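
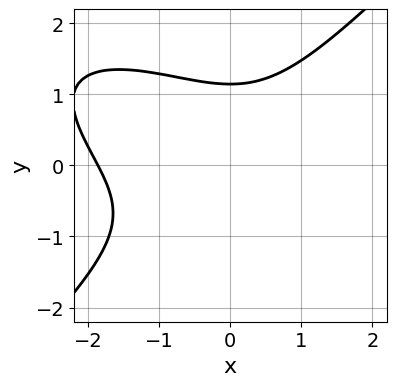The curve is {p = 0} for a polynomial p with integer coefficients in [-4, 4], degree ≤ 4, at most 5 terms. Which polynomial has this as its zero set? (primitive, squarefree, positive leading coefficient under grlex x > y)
1. deg p = 3.
2. The integer polynomial consistent with all of this is the stated p.

x^3 + x^2*y - 2*y^3 + x^2 + 3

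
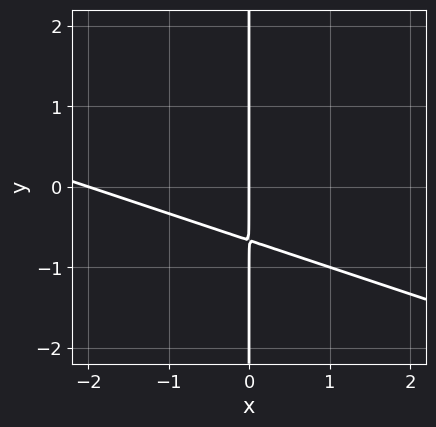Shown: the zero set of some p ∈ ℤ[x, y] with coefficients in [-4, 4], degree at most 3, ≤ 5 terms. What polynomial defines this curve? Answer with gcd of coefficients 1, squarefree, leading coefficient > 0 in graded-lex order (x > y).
The degree is 2 — a generic line meets the curve in up to 2 points.
From the visible intercepts: every point of the y-axis in the box is on the curve; the x-axis gridline crossings are at x ∈ {-2, 0}.
These observations pin down the coefficients.

x^2 + 3*x*y + 2*x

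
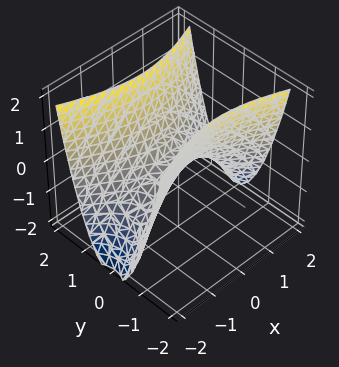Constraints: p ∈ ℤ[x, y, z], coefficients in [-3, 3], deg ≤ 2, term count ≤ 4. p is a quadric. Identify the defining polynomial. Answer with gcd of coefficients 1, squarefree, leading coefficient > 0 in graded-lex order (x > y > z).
x^2 - 3*y^2 + 2*z

First, deg p = 2.
Then, symmetries: mirror symmetry x ↦ −x ⇒ only even powers of x; it's symmetric under y → −y, forcing even powers of y.
Then, from the axis intercepts and sections: one x-axis crossing is at x = 0; it crosses the y-axis at the gridline y = 0; it crosses the z-axis at the gridline z = 0.
Finally, solving for integer coefficients yields p as stated.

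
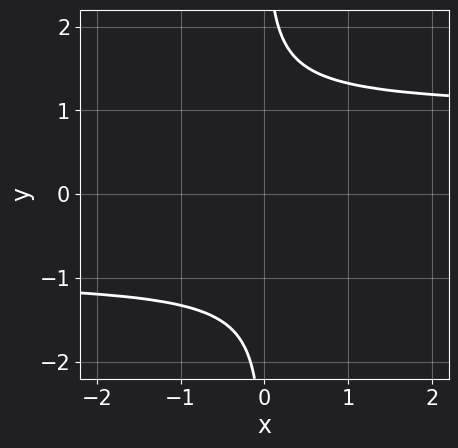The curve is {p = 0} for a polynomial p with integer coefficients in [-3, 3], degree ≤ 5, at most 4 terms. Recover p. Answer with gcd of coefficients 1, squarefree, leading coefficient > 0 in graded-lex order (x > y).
1. Degree: a generic line meets the curve in up to 4 points, so deg p = 4.
2. Reading off the gridlines: no y-intercept at any integer in the box; it misses every integer gridline on the x-axis.
3. Fitting integer coefficients to these (and the overall shape) gives p.

x*y^3 - x*y - 1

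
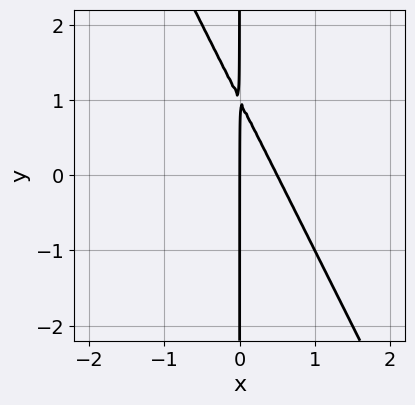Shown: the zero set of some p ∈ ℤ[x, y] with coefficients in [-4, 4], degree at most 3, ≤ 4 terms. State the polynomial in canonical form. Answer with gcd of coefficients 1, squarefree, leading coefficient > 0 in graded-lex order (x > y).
First, the degree is 2 — the shape is more complex than any degree-1 curve.
Then, against the integer gridlines: the visible y-axis segment lies entirely on the curve; it meets the x-axis at x = 0 (among the integer gridlines).
Finally, matching integer coefficients to the picture gives p.

2*x^2 + x*y - x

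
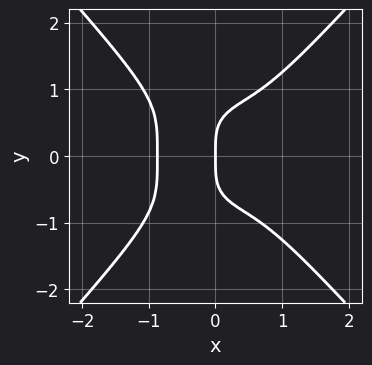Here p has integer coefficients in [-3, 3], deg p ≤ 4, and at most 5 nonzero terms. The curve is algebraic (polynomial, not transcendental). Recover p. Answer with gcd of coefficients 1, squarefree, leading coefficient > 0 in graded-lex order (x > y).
3*x^4 - 2*y^4 + 2*x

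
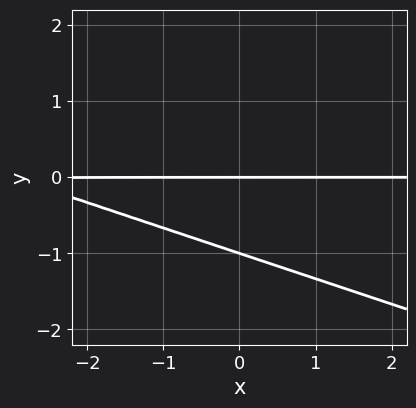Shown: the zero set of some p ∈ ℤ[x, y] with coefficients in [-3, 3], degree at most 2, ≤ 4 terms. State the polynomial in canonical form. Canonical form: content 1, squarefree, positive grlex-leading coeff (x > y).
x*y + 3*y^2 + 3*y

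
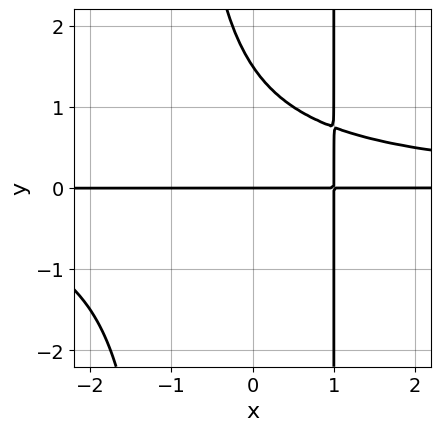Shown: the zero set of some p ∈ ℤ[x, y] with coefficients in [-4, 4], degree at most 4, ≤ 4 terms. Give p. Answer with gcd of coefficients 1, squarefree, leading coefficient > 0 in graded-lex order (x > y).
2*x^2*y^2 - 3*x*y - 2*y^2 + 3*y

Degree: no degree-3 curve has this shape, so deg p = 4.
From the axis intercepts and sections: it meets the y-axis at y = 0 (among the integer gridlines); every point of the x-axis in the box is on the curve.
Fitting integer coefficients to these (and the overall shape) gives p.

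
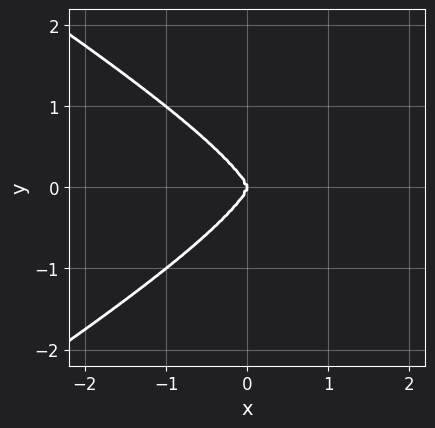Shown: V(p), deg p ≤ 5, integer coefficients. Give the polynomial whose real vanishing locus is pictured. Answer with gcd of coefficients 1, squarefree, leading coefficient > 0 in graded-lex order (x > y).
x^2*y^2 - 3*y^4 - 2*x^3

Degree: the shape is more complex than any degree-3 curve, so deg p = 4.
Symmetries: the y ↦ −y reflection is a symmetry, so y appears only in even powers.
Reading off the gridlines: one x-axis crossing is at x = 0; it meets the y-axis at y = 0 (among the integer gridlines).
These observations pin down the coefficients.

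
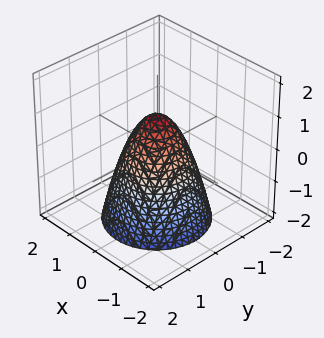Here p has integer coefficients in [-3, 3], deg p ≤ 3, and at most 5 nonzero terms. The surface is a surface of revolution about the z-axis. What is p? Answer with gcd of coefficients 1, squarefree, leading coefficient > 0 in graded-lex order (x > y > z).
3*x^2 + 3*y^2 + 2*z - 2

First, deg p = 2. No degree-1 surface has this shape.
Then, symmetry: every cross-section ⟂ z is a circle, so x, y appear only via x² + y².
Then, from the axis intercepts and sections: a circular section at z = -1 has radius between 1 and 2; one z-axis crossing is at z = 1.
Finally, together with the visible shape, these determine p as stated.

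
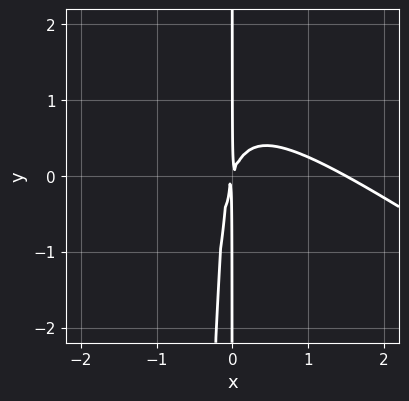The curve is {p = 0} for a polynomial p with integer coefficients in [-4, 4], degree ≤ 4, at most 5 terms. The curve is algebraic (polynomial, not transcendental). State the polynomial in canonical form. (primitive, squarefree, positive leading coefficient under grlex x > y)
2*x^3 + 3*x^2*y - 3*x^2 + x*y

(a) deg p = 3. The shape is more complex than any degree-2 curve.
(b) From the axis intercepts and sections: the visible y-axis segment lies entirely on the curve.
(c) Fitting integer coefficients to these (and the overall shape) gives p.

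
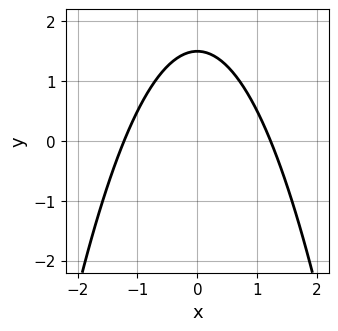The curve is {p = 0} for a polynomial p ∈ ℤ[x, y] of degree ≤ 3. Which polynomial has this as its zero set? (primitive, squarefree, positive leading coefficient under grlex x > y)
2*x^2 + 2*y - 3

1. deg p = 2.
2. Symmetries: the x ↦ −x reflection is a symmetry, so x appears only in even powers.
3. These observations pin down the coefficients.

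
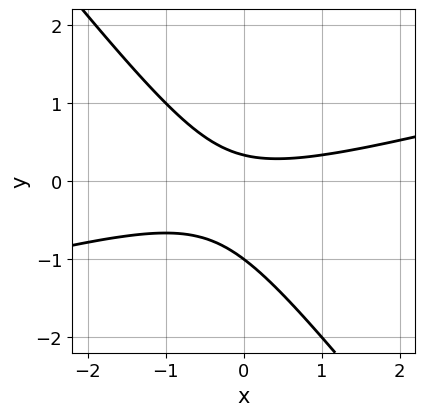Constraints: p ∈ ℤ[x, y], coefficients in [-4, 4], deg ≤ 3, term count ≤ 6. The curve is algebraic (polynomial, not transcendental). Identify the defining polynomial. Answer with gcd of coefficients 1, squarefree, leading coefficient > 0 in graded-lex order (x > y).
x^2 - 3*x*y - 3*y^2 - 2*y + 1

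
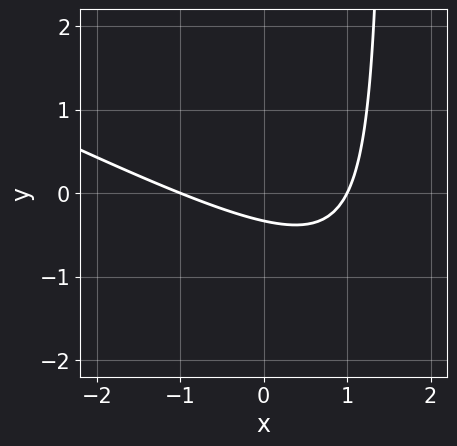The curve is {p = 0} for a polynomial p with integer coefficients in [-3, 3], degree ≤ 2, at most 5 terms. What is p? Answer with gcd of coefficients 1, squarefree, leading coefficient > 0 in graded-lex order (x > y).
x^2 + 2*x*y - 3*y - 1

Degree: a generic line meets the curve in up to 2 points, so deg p = 2.
From the axis intercepts and sections: among the integer gridlines, it crosses the x-axis at x ∈ {-1, 1}.
Solving for integer coefficients yields p as stated.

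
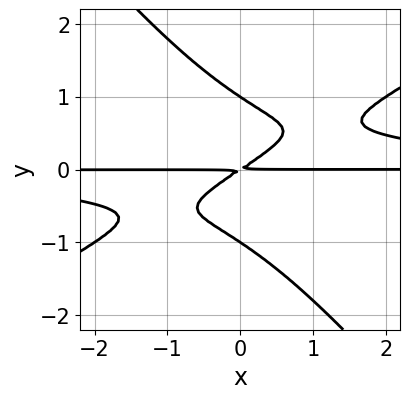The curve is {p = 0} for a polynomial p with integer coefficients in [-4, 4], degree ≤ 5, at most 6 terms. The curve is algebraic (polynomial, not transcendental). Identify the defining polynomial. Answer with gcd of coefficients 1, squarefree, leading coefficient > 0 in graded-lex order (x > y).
First, the degree is 4 — a generic line meets the curve in up to 4 points.
Next, against the integer gridlines: every point of the x-axis in the box is on the curve; the y-axis gridline crossings are at y ∈ {-1, 1}.
Finally, fitting integer coefficients to these (and the overall shape) gives p.

2*x^2*y^2 - 2*x*y^3 - 3*y^4 - 2*x*y + 3*y^2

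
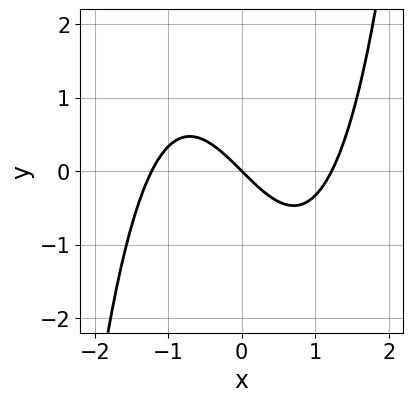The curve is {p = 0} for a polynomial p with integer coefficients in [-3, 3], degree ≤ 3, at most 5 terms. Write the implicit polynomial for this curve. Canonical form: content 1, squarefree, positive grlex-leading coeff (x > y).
(a) Degree: no degree-2 curve has this shape, so deg p = 3.
(b) From the visible intercepts: it crosses the y-axis at the gridline y = 0; it crosses the x-axis at the gridline x = 0.
(c) Matching integer coefficients to the picture gives p.

2*x^3 - 3*x - 3*y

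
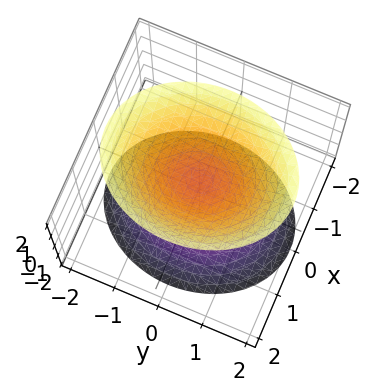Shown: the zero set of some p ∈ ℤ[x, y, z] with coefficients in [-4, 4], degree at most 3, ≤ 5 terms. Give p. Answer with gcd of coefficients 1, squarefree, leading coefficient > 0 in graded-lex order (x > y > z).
3*x^2 + 2*y^2 - 2*z^2 + 1

1. The picture has 2 separate pieces.
2. deg p = 2.
3. Symmetries: it's symmetric under y → −y, forcing even powers of y; it's symmetric under x → −x, forcing even powers of x; it's symmetric under z → −z, forcing even powers of z.
4. Against the integer gridlines: it misses every integer gridline on the x-axis; the surface avoids every integer y-axis point in the box.
5. Matching integer coefficients to the picture gives p.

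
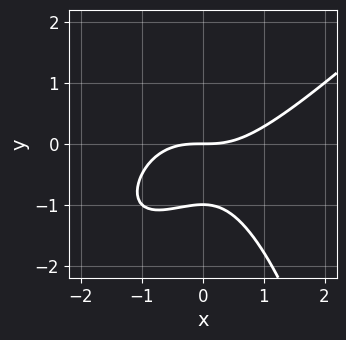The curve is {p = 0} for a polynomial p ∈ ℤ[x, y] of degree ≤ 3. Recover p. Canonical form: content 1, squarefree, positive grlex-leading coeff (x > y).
1. The degree is 3 — the shape is more complex than any degree-2 curve.
2. Against the integer gridlines: one x-axis crossing is at x = 0; among the integer gridlines, it crosses the y-axis at y ∈ {-1, 0}.
3. Fitting integer coefficients to these (and the overall shape) gives p.

x^3 - x^2*y - 2*y^2 - 2*y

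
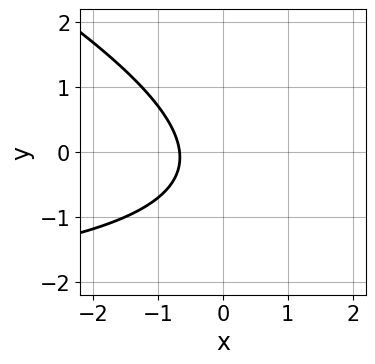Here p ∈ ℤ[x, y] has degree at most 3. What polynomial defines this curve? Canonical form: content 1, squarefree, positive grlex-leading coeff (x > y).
(a) deg p = 2. No degree-1 curve has this shape.
(b) Against the integer gridlines: no y-intercept at any integer in the box.
(c) Fitting integer coefficients to these (and the overall shape) gives p.

x*y + 2*y^2 + 3*x + y + 2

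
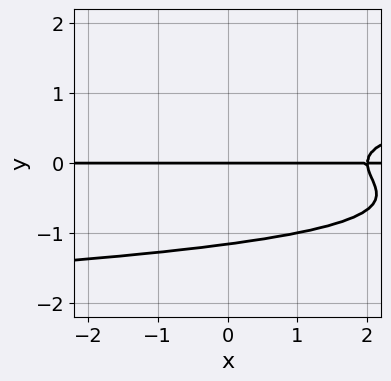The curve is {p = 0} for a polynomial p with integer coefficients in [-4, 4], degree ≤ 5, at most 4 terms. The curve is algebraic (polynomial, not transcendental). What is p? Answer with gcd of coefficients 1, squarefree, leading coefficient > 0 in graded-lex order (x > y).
3*y^4 + 2*y^3 - x*y + 2*y

(a) Degree: no degree-3 curve has this shape, so deg p = 4.
(b) Observable constraints: it crosses the y-axis at the gridline y = 0; every point of the x-axis in the box is on the curve.
(c) These observations pin down the coefficients.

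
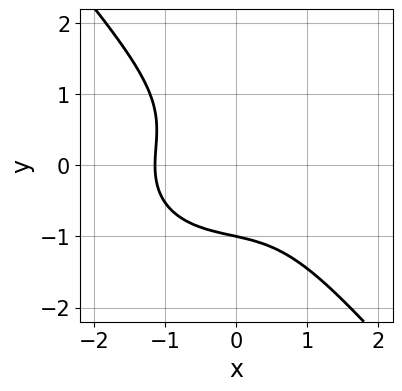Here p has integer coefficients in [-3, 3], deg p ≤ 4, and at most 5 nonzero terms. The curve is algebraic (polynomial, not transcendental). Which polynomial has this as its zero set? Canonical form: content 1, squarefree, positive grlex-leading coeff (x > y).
2*x^3 + 2*x*y^2 + 3*y^3 + 3

(a) deg p = 3. The shape is more complex than any degree-2 curve.
(b) Reading off the gridlines: it meets the y-axis at y = -1 (among the integer gridlines).
(c) Putting this together gives p.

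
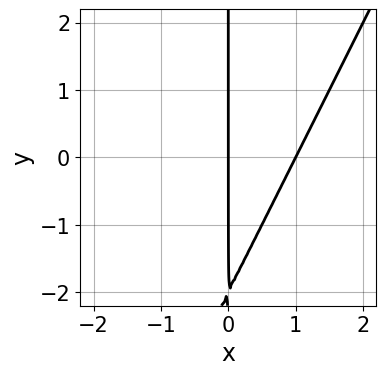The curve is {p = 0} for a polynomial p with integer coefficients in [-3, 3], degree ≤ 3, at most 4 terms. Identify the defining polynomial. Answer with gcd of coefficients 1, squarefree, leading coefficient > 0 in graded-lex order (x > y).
First, degree: the shape is more complex than any degree-1 curve, so deg p = 2.
Then, checking where it meets the axes: the x-axis gridline crossings are at x ∈ {0, 1}; the visible y-axis segment lies entirely on the curve.
Finally, fitting integer coefficients to these (and the overall shape) gives p.

2*x^2 - x*y - 2*x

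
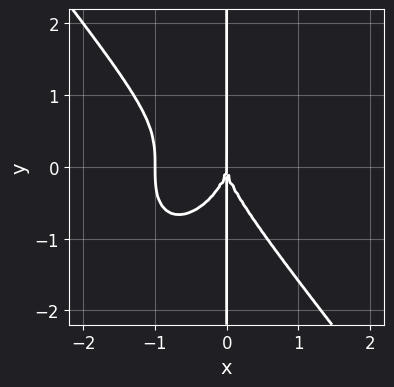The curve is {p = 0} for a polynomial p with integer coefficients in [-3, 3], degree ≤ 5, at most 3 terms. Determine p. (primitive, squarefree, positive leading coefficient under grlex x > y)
2*x^4 + x*y^3 + 2*x^3

deg p = 4. The shape is more complex than any degree-3 curve.
From the axis intercepts and sections: every point of the y-axis in the box is on the curve; the x-axis gridline crossings are at x ∈ {-1, 0}.
Assembling these constraints gives the stated polynomial.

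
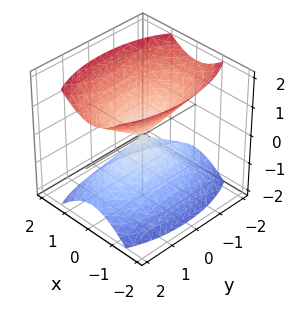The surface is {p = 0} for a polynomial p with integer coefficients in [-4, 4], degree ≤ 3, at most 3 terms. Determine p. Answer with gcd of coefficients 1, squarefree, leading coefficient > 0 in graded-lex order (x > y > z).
1. The picture has 2 separate pieces.
2. deg p = 2.
3. Symmetries: the x ↦ −x reflection is a symmetry, so x appears only in even powers; the y ↦ −y reflection is a symmetry, so y appears only in even powers; mirror symmetry z ↦ −z ⇒ only even powers of z.
4. From the axis intercepts and sections: one z-axis crossing is at z = 0; one y-axis crossing is at y = 0.
5. Putting this together gives p.

3*x^2 + y^2 - 2*z^2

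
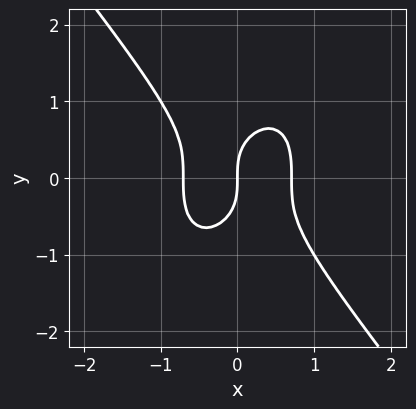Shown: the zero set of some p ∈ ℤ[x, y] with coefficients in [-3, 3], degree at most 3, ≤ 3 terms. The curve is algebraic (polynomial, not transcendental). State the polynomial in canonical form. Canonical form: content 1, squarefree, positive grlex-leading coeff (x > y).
2*x^3 + y^3 - x

First, degree: no degree-2 curve has this shape, so deg p = 3.
Then, from the axis intercepts and sections: one x-axis crossing is at x = 0; one y-axis crossing is at y = 0.
Finally, these observations pin down the coefficients.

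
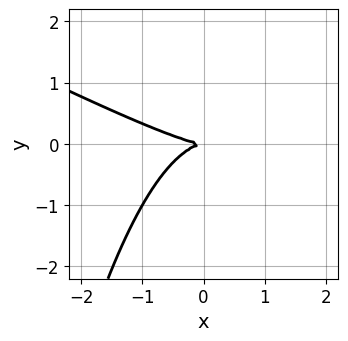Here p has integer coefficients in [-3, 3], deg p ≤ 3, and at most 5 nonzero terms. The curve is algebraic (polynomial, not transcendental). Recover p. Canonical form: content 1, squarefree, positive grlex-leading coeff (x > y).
x^3 + 2*x^2*y + 3*y^2

1. deg p = 3. The shape is more complex than any degree-2 curve.
2. From the visible intercepts: one y-axis crossing is at y = 0; it crosses the x-axis at the gridline x = 0.
3. Putting this together gives p.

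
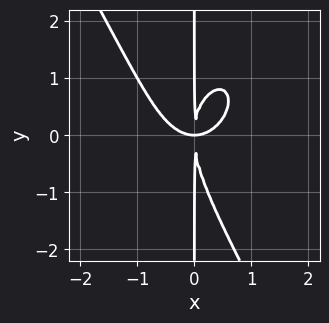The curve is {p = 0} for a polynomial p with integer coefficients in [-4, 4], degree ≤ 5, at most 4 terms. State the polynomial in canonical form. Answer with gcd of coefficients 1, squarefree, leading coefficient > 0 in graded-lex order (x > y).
3*x^4 + x^2*y^2 + x*y^3 - 3*x^2*y

First, the degree is 4 — no degree-3 curve has this shape.
Then, checking where it meets the axes: the visible y-axis segment lies entirely on the curve.
Finally, the integer polynomial consistent with all of this is the stated p.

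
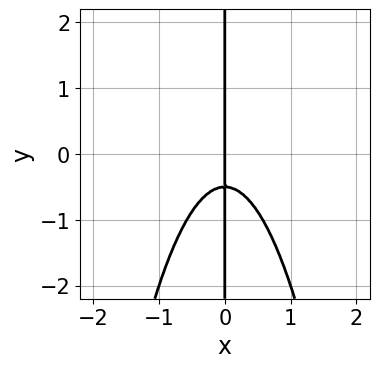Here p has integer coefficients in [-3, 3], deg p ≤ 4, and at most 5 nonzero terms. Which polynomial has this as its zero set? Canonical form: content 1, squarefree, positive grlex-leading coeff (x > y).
3*x^3 + 2*x*y + x

The degree is 3 — a generic line meets the curve in up to 3 points.
Observable constraints: the visible y-axis segment lies entirely on the curve; one x-axis crossing is at x = 0.
Putting this together gives p.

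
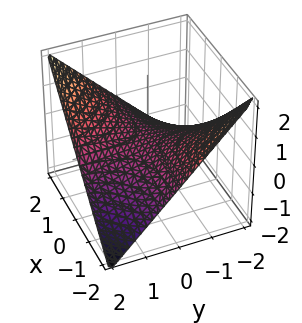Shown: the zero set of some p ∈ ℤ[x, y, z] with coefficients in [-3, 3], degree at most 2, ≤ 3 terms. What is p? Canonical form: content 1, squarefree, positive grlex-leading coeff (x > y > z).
x*y - 2*z

First, the degree is 2 — a hyperbolic paraboloid; a quadric.
Next, reading off the gridlines: it meets the z-axis at z = 0 (among the integer gridlines); the visible x-axis segment lies entirely on the surface; every point of the y-axis in the box is on the surface.
Finally, the integer polynomial consistent with all of this is the stated p.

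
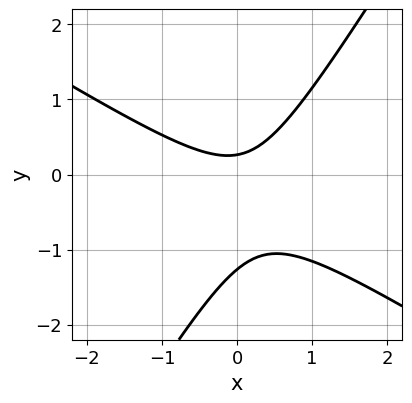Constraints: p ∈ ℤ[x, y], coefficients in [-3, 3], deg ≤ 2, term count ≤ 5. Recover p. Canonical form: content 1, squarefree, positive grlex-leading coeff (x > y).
Degree: a generic line meets the curve in up to 2 points, so deg p = 2.
Reading off the gridlines: the curve avoids every integer x-axis point in the box.
Solving for integer coefficients yields p as stated.

3*x^2 + 3*x*y - 3*y^2 - 3*y + 1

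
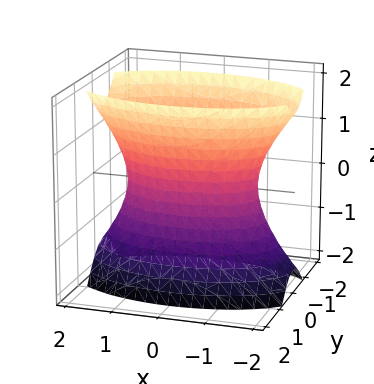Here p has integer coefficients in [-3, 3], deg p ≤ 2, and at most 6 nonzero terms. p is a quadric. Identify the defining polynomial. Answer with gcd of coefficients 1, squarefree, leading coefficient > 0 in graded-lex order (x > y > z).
x^2 + 3*y^2 - z^2 - 2

(a) The degree is 2 — one connected sheet with a waist; a quadric.
(b) Symmetries: it's symmetric under y → −y, forcing even powers of y; it's symmetric under z → −z, forcing even powers of z; mirror symmetry x ↦ −x ⇒ only even powers of x.
(c) From the visible intercepts: it misses every integer gridline on the z-axis.
(d) Fitting integer coefficients to these (and the overall shape) gives p.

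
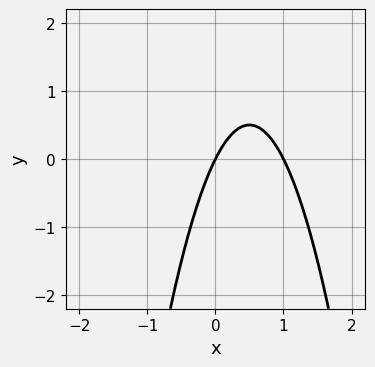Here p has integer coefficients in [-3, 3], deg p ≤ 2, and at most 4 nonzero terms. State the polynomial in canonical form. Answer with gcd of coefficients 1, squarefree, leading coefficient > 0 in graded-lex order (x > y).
2*x^2 - 2*x + y

(a) deg p = 2.
(b) Against the integer gridlines: it meets the y-axis at y = 0 (among the integer gridlines); the x-axis gridline crossings are at x ∈ {0, 1}.
(c) Matching integer coefficients to the picture gives p.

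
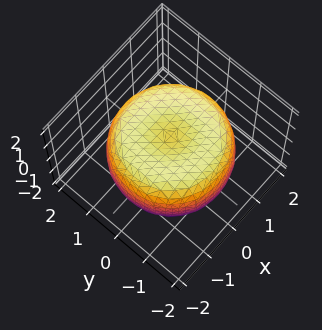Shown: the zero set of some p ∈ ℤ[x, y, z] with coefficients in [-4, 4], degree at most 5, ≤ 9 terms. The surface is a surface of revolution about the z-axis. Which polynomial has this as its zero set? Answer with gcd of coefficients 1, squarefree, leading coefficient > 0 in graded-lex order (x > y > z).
deg p = 4.
By symmetry, every cross-section ⟂ z is a circle, so x, y appear only via x² + y².
From the visible intercepts: a circular section at z = 1 has radius between 1 and 2; among the integer gridlines, it crosses the z-axis at z ∈ {-1, 1}.
These observations pin down the coefficients.

x^4 + 2*x^2*y^2 + y^4 - 2*x^2 - 2*y^2 + 2*z^2 - 2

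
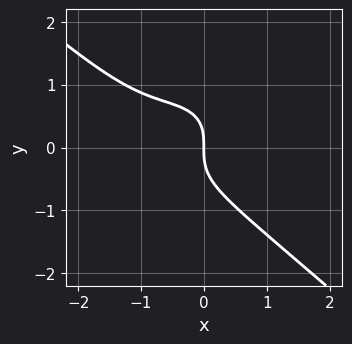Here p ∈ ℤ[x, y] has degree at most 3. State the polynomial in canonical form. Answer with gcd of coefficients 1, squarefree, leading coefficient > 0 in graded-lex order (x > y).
1. The degree is 3 — a generic line meets the curve in up to 3 points.
2. Observable constraints: it meets the y-axis at y = 0 (among the integer gridlines); it crosses the x-axis at the gridline x = 0.
3. Putting this together gives p.

2*x^3 + 3*y^3 + 3*x^2 + 3*x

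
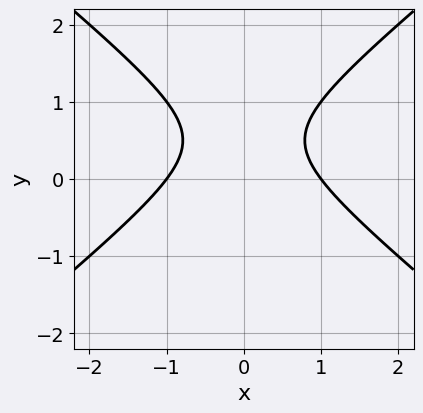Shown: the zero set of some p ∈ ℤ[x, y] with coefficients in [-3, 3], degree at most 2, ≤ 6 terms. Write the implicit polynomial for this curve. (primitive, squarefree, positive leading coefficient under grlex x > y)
2*x^2 - 3*y^2 + 3*y - 2

deg p = 2. A generic line meets the curve in up to 2 points.
Symmetries: the x ↦ −x reflection is a symmetry, so x appears only in even powers.
From the axis intercepts and sections: the curve avoids every integer y-axis point in the box; among the integer gridlines, it crosses the x-axis at x ∈ {-1, 1}.
Matching integer coefficients to the picture gives p.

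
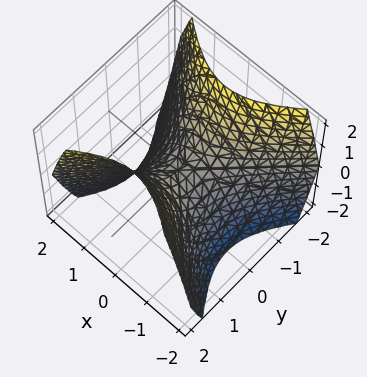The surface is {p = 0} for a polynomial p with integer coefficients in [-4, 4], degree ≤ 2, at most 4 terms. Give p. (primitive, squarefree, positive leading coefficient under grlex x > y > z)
x^2 - y^2 + z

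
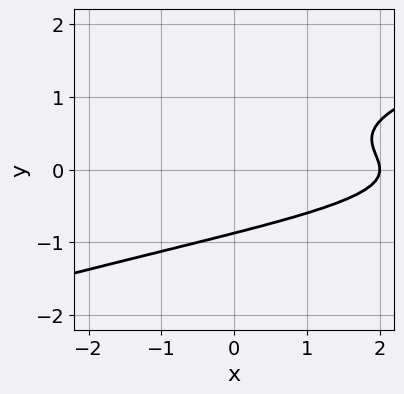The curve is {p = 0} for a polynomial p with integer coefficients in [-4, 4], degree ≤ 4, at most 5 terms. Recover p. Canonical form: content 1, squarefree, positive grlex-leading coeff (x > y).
(a) Degree: a generic line meets the curve in up to 3 points, so deg p = 3.
(b) Against the integer gridlines: it meets the x-axis at x = 2 (among the integer gridlines).
(c) Putting this together gives p.

x*y^2 - 3*y^3 + x - 2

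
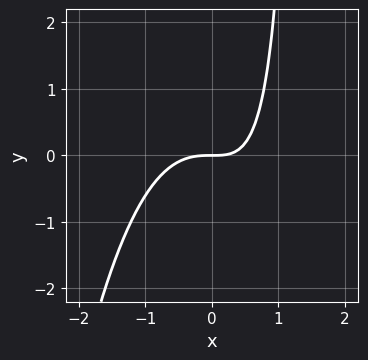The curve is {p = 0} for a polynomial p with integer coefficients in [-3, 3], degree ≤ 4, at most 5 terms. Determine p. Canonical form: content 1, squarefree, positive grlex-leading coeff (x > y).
3*x^3 + 2*x*y - 3*y

1. Degree: a generic line meets the curve in up to 3 points, so deg p = 3.
2. From the visible intercepts: it crosses the y-axis at the gridline y = 0; it meets the x-axis at x = 0 (among the integer gridlines).
3. The integer polynomial consistent with all of this is the stated p.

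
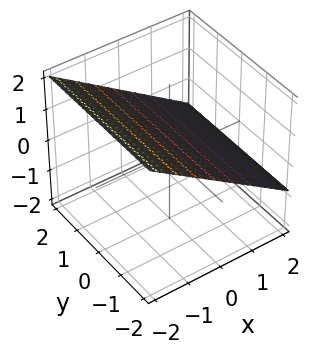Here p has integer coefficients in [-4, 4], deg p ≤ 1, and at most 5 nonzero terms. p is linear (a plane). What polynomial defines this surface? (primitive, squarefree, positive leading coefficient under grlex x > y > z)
2*x + 3*z - 2

(a) deg p = 1. Every cross-section is a straight line — this is a plane.
(b) From the visible intercepts: no y-intercept at any integer in the box; one x-axis crossing is at x = 1.
(c) Together with the visible shape, these determine p as stated.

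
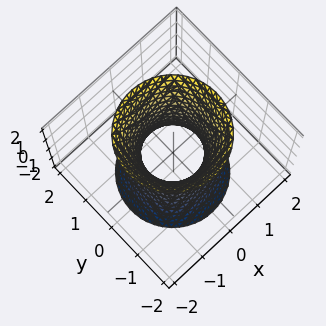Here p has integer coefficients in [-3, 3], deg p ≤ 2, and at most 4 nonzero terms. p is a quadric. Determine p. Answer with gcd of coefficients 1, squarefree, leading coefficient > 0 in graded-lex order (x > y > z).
3*x^2 + 3*y^2 - z^2 - 2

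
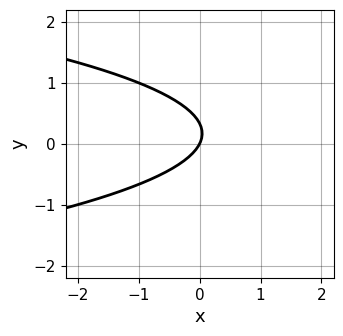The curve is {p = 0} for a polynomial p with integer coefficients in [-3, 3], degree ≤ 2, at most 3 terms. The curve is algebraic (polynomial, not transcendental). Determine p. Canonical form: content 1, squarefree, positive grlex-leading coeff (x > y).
3*y^2 + 2*x - y

(a) deg p = 2. The shape is more complex than any degree-1 curve.
(b) From the axis intercepts and sections: it crosses the x-axis at the gridline x = 0; it meets the y-axis at y = 0 (among the integer gridlines).
(c) Putting this together gives p.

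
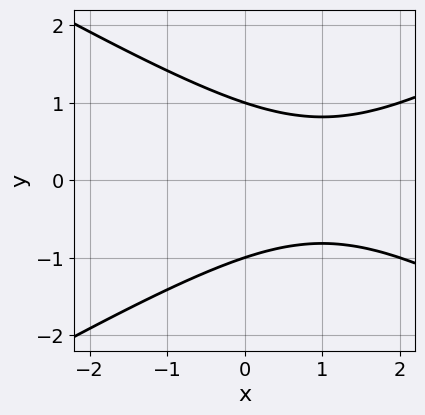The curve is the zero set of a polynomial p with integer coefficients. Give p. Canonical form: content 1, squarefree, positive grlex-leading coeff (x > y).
x^2 - 3*y^2 - 2*x + 3

1. The degree is 2 — no degree-1 curve has this shape.
2. Symmetries: the y ↦ −y reflection is a symmetry, so y appears only in even powers.
3. Observable constraints: the y-axis gridline crossings are at y ∈ {-1, 1}; no x-intercept at any integer in the box.
4. Matching integer coefficients to the picture gives p.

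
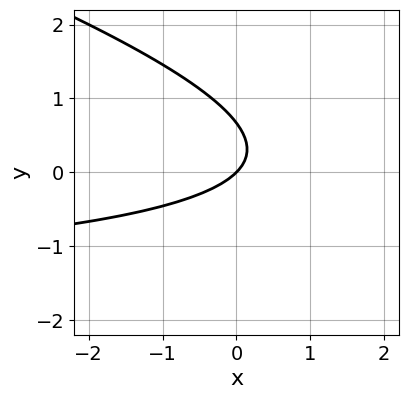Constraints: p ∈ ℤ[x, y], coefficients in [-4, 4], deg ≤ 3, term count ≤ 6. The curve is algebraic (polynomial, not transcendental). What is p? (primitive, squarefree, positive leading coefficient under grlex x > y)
x*y + 3*y^2 + 2*x - 2*y

deg p = 2. No degree-1 curve has this shape.
Checking where it meets the axes: one y-axis crossing is at y = 0; one x-axis crossing is at x = 0.
Assembling these constraints gives the stated polynomial.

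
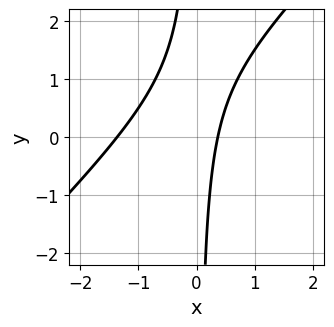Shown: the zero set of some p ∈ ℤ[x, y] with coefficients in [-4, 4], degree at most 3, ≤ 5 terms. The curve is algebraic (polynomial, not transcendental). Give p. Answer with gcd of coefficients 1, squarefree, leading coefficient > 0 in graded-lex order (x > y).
1. The degree is 2 — a generic line meets the curve in up to 2 points.
2. From the axis intercepts and sections: no y-intercept at any integer in the box.
3. Matching integer coefficients to the picture gives p.

2*x^2 - 2*x*y + 2*x - 1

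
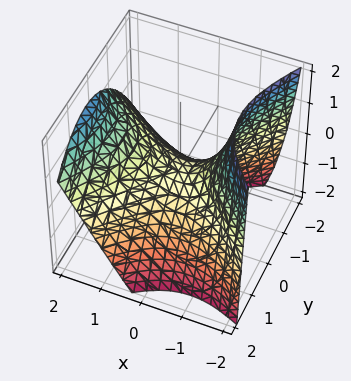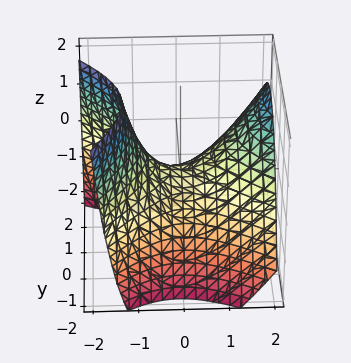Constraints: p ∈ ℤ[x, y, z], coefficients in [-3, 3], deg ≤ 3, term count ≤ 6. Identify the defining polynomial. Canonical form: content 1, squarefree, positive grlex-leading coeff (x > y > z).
2*x^2 + x*y - x*z - 2*y^2 - 3*z

1. Degree: the shape is more complex than any degree-1 surface, so deg p = 2.
2. Against the integer gridlines: it crosses the y-axis at the gridline y = 0; it meets the z-axis at z = 0 (among the integer gridlines); one x-axis crossing is at x = 0.
3. Assembling these constraints gives the stated polynomial.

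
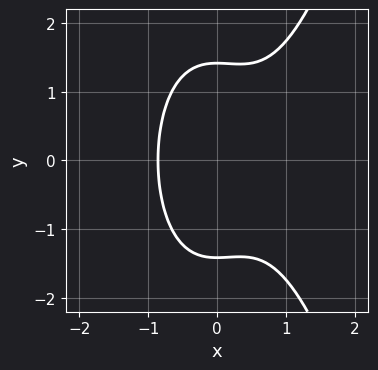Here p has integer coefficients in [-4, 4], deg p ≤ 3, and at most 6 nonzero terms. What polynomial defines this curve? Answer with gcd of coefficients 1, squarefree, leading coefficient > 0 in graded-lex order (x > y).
2*x^3 - x^2 - y^2 + 2

First, degree: a generic line meets the curve in up to 3 points, so deg p = 3.
Next, symmetries: it's symmetric under y → −y, forcing even powers of y.
Finally, putting this together gives p.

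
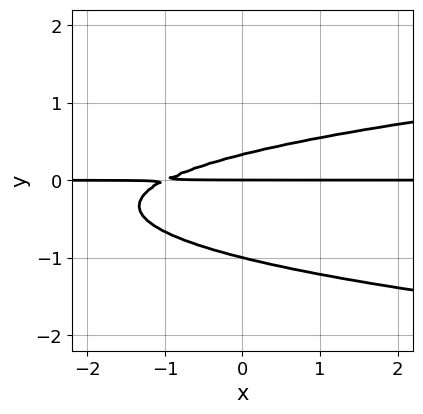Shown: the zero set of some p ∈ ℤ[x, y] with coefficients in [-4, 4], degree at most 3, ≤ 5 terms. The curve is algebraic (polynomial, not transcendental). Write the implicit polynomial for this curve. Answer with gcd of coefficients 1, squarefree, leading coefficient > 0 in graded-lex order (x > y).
3*y^3 - x*y + 2*y^2 - y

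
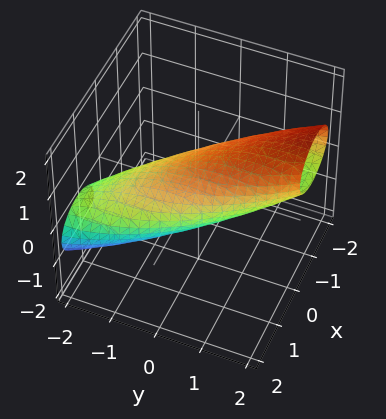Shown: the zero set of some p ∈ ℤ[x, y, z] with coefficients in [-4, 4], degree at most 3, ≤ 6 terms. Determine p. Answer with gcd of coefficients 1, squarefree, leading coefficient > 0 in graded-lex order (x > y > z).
1. deg p = 2.
2. From the axis intercepts and sections: among the integer gridlines, it crosses the x-axis at x ∈ {-1, 1}.
3. Putting this together gives p.

2*x^2 + 2*x*y + y^2 - 2*y*z + 3*z^2 - 2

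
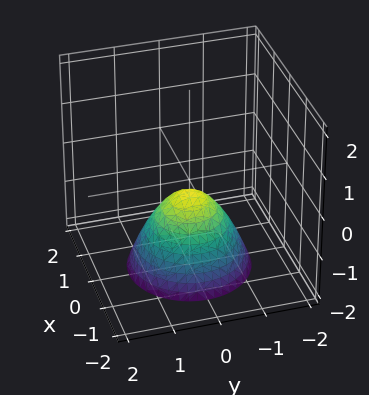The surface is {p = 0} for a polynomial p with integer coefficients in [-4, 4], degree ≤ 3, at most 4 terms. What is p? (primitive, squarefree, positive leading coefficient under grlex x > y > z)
3*x^2 + 3*y^2 + 3*z + 1

1. The degree is 2 — no degree-1 surface has this shape.
2. Symmetries: rotational symmetry about the z-axis ⇒ p depends on x, y only through x² + y².
3. From the visible intercepts: a circular section at z = -1 has radius between 0 and 1; the surface avoids every integer y-axis point in the box.
4. These observations pin down the coefficients.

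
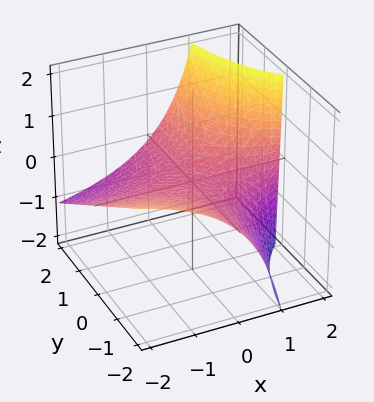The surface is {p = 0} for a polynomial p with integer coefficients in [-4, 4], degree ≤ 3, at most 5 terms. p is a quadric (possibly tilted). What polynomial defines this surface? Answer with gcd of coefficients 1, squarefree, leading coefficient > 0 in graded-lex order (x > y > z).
x*y + x*z - 2*z

1. The degree is 2 — the shape is more complex than any degree-1 surface.
2. Against the integer gridlines: one z-axis crossing is at z = 0; the visible y-axis segment lies entirely on the surface; every point of the x-axis in the box is on the surface.
3. Solving for integer coefficients yields p as stated.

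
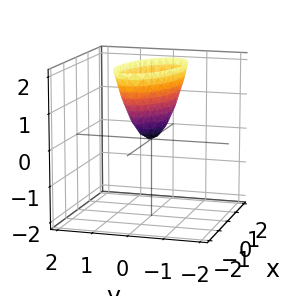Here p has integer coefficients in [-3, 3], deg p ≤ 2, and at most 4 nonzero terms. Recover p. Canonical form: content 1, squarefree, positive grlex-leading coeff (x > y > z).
x^2 + x*y + 3*y^2 - z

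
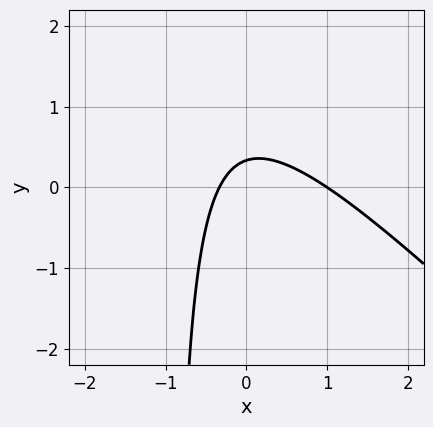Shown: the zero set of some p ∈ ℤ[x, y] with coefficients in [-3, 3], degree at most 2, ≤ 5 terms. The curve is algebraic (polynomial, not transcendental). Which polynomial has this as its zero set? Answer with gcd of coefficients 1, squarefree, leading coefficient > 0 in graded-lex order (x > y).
Degree: a generic line meets the curve in up to 2 points, so deg p = 2.
Checking where it meets the axes: one x-axis crossing is at x = 1.
Assembling these constraints gives the stated polynomial.

3*x^2 + 3*x*y - 2*x + 3*y - 1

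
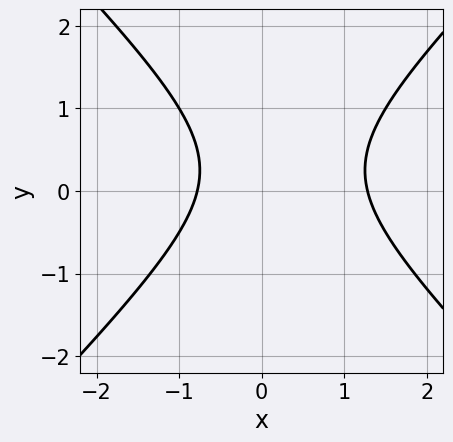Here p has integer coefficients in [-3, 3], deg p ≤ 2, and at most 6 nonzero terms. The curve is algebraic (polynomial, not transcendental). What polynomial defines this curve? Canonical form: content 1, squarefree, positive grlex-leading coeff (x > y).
2*x^2 - 2*y^2 - x + y - 2

Degree: the shape is more complex than any degree-1 curve, so deg p = 2.
Reading off the gridlines: no y-intercept at any integer in the box.
Together with the visible shape, these determine p as stated.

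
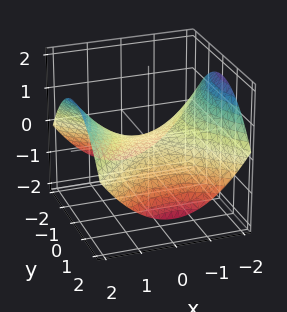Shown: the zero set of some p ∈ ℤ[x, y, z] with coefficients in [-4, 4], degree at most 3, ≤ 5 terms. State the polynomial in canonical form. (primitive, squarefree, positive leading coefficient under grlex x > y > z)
First, the degree is 2 — a hyperbolic paraboloid; a quadric.
Then, symmetries: it's symmetric under x → −x, forcing even powers of x; the y ↦ −y reflection is a symmetry, so y appears only in even powers.
Next, against the integer gridlines: one y-axis crossing is at y = 0; it meets the z-axis at z = 0 (among the integer gridlines); one x-axis crossing is at x = 0.
Finally, together with the visible shape, these determine p as stated.

x^2 - y^2 - 3*z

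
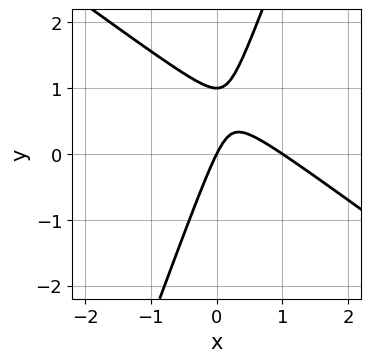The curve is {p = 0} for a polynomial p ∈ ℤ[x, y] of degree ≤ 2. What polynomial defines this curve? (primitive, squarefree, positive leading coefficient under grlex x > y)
1. deg p = 2.
2. From the axis intercepts and sections: among the integer gridlines, it crosses the y-axis at y ∈ {0, 1}; the x-axis gridline crossings are at x ∈ {0, 1}.
3. Together with the visible shape, these determine p as stated.

2*x^2 + 2*x*y - y^2 - 2*x + y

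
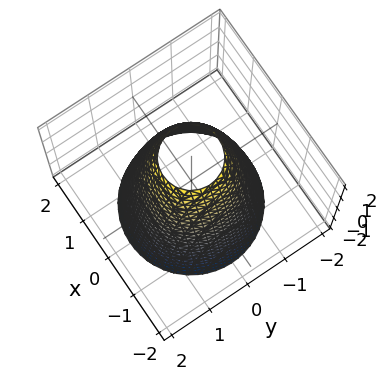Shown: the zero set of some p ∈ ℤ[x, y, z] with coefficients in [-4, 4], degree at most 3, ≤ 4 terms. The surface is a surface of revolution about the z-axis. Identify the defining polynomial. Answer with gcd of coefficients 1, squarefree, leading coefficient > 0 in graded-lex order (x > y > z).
2*x^2 + 2*y^2 + z - 3

1. The degree is 2 — the shape is more complex than any degree-1 surface.
2. By symmetry, every cross-section ⟂ z is a circle, so x, y appear only via x² + y².
3. Observable constraints: it misses every integer gridline on the z-axis; a circular section at z = -1 has radius between 1 and 2.
4. Putting this together gives p.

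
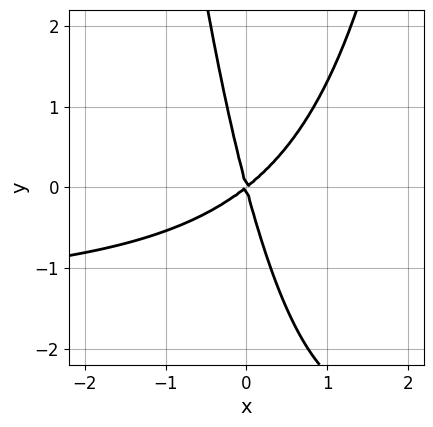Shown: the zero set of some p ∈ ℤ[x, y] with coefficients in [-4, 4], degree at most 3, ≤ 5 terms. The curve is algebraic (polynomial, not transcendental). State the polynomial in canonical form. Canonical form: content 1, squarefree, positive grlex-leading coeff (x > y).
(a) The degree is 3 — a generic line meets the curve in up to 3 points.
(b) From the axis intercepts and sections: it crosses the y-axis at the gridline y = 0; one x-axis crossing is at x = 0.
(c) Together with the visible shape, these determine p as stated.

2*x^2*y + 3*x^2 - 3*x*y - y^2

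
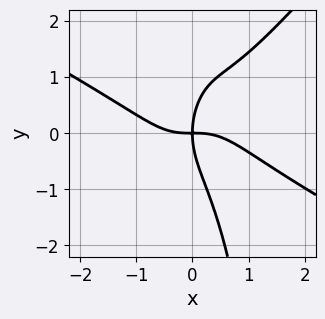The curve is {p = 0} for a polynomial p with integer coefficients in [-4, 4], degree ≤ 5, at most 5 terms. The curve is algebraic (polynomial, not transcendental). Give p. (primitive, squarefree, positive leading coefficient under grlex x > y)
First, degree: no degree-3 curve has this shape, so deg p = 4.
Next, checking where it meets the axes: one y-axis crossing is at y = 0; it meets the x-axis at x = 0 (among the integer gridlines).
Finally, fitting integer coefficients to these (and the overall shape) gives p.

2*x^4 + 2*x^3*y - 3*x^2*y^2 - y^3 + 3*x*y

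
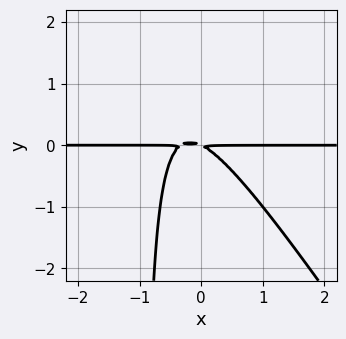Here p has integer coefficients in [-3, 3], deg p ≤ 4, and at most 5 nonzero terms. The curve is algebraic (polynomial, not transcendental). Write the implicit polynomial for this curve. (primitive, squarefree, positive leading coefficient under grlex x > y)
3*x^2*y + 2*x*y^2 + x*y + 2*y^2

First, deg p = 3. A generic line meets the curve in up to 3 points.
Next, observable constraints: the visible x-axis segment lies entirely on the curve.
Finally, these observations pin down the coefficients.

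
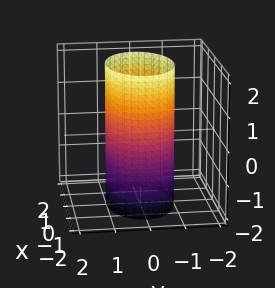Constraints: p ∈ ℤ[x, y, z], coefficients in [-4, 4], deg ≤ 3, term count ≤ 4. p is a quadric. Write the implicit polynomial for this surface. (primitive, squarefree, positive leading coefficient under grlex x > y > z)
x^2 + 2*y^2 - 2

1. Degree: a cylinder; a quadric, so deg p = 2.
2. Symmetries: the x ↦ −x reflection is a symmetry, so x appears only in even powers; the y ↦ −y reflection is a symmetry, so y appears only in even powers; mirror symmetry z ↦ −z ⇒ only even powers of z.
3. Against the integer gridlines: among the integer gridlines, it crosses the y-axis at y ∈ {-1, 1}; the surface avoids every integer z-axis point in the box.
4. Together with the visible shape, these determine p as stated.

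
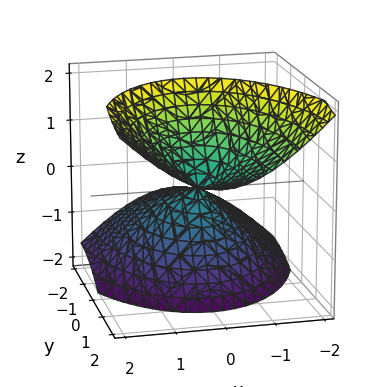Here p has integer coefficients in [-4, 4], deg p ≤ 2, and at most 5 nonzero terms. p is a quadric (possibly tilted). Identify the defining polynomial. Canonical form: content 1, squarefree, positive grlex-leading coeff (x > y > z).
3*x^2 + y^2 - 3*y*z - 2*z^2

1. deg p = 2. A generic line meets the surface in up to 2 points.
2. From the axis intercepts and sections: it meets the z-axis at z = 0 (among the integer gridlines); it meets the y-axis at y = 0 (among the integer gridlines); one x-axis crossing is at x = 0.
3. The integer polynomial consistent with all of this is the stated p.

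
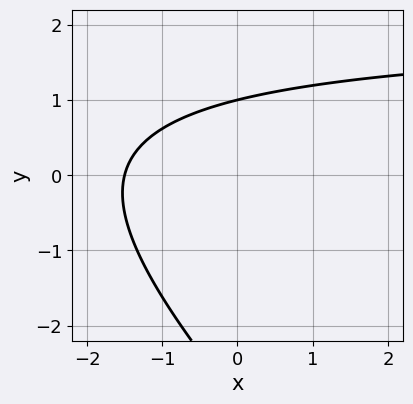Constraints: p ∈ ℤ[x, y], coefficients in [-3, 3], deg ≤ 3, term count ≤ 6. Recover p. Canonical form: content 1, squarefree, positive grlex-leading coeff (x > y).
First, degree: no degree-1 curve has this shape, so deg p = 2.
Next, checking where it meets the axes: one y-axis crossing is at y = 1.
Finally, solving for integer coefficients yields p as stated.

x*y + y^2 - 2*x + 2*y - 3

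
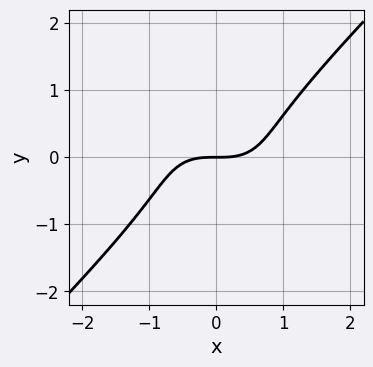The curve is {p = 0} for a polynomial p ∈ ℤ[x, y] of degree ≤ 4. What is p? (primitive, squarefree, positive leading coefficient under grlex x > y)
2*x^3 + x^2*y - 3*y^3 - 3*y

First, deg p = 3. A generic line meets the curve in up to 3 points.
Then, checking where it meets the axes: it crosses the y-axis at the gridline y = 0; it meets the x-axis at x = 0 (among the integer gridlines).
Finally, these observations pin down the coefficients.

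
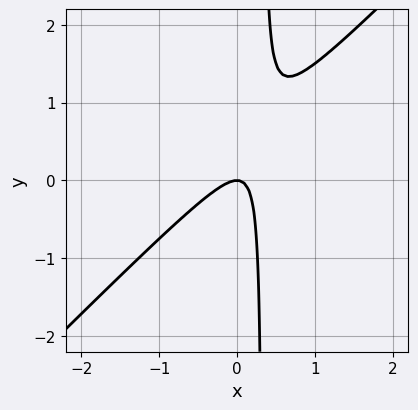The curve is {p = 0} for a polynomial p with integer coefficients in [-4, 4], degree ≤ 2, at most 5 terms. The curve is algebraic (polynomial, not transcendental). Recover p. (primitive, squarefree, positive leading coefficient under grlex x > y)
1. The degree is 2 — a generic line meets the curve in up to 2 points.
2. Observable constraints: one y-axis crossing is at y = 0; it meets the x-axis at x = 0 (among the integer gridlines).
3. Fitting integer coefficients to these (and the overall shape) gives p.

3*x^2 - 3*x*y + y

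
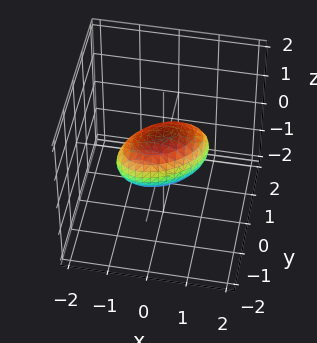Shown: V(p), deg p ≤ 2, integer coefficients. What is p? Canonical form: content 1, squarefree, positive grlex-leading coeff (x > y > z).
The degree is 2 — the shape is more complex than any degree-1 surface.
Observable constraints: the x-axis gridline crossings are at x ∈ {-1, 1}.
Solving for integer coefficients yields p as stated.

2*x^2 - 2*x*y + 3*y^2 + 3*z^2 - 2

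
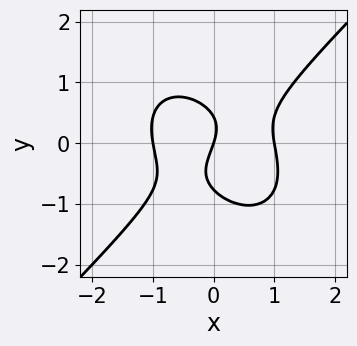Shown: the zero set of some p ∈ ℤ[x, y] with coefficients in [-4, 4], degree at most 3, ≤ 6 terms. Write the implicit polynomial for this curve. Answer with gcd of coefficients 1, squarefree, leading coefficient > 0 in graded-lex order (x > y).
First, deg p = 3. The shape is more complex than any degree-2 curve.
Then, against the integer gridlines: among the integer gridlines, it crosses the x-axis at x ∈ {-1, 0, 1}; one y-axis crossing is at y = 0.
Finally, solving for integer coefficients yields p as stated.

3*x^3 - 3*y^3 - y^2 - 3*x + y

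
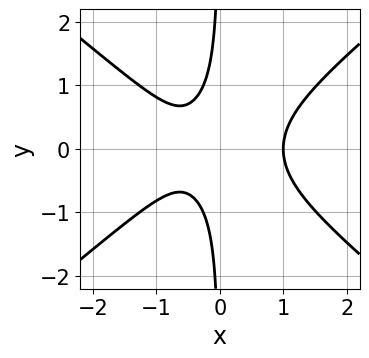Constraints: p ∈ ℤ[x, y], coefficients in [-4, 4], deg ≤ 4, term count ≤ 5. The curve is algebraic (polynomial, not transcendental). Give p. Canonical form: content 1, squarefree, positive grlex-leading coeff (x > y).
2*x^3 - 3*x*y^2 - x - 1

(a) Degree: no degree-2 curve has this shape, so deg p = 3.
(b) Symmetries: it's symmetric under y → −y, forcing even powers of y.
(c) From the axis intercepts and sections: the curve avoids every integer y-axis point in the box; it meets the x-axis at x = 1 (among the integer gridlines).
(d) Solving for integer coefficients yields p as stated.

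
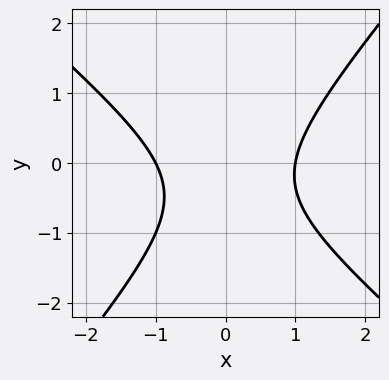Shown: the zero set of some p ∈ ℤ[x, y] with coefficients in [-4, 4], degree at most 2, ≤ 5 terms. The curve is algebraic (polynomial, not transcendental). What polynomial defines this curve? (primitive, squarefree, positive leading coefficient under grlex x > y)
3*x^2 + x*y - 3*y^2 - 2*y - 3

deg p = 2. No degree-1 curve has this shape.
Against the integer gridlines: it misses every integer gridline on the y-axis; the x-axis gridline crossings are at x ∈ {-1, 1}.
Assembling these constraints gives the stated polynomial.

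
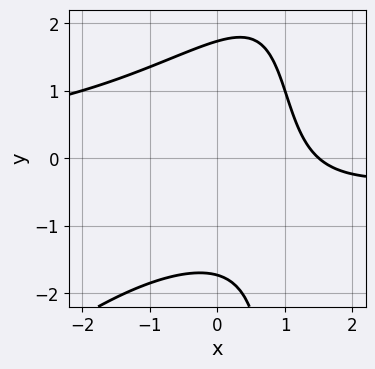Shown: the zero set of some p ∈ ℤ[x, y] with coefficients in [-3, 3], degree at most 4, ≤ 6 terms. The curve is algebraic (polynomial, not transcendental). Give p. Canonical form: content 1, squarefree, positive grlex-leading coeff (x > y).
x^2*y - x*y^2 + y^2 + 2*x - 3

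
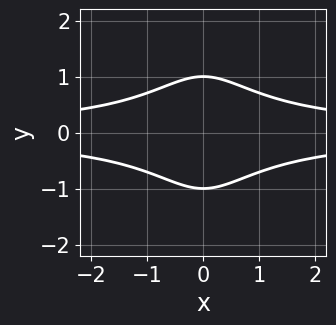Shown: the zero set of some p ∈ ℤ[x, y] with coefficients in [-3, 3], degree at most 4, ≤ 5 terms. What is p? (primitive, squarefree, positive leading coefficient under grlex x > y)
x^2*y^2 + y^2 - 1

1. deg p = 4. A generic line meets the curve in up to 4 points.
2. Symmetries: the x ↦ −x reflection is a symmetry, so x appears only in even powers; it's symmetric under y → −y, forcing even powers of y.
3. From the axis intercepts and sections: among the integer gridlines, it crosses the y-axis at y ∈ {-1, 1}; no x-intercept at any integer in the box.
4. Together with the visible shape, these determine p as stated.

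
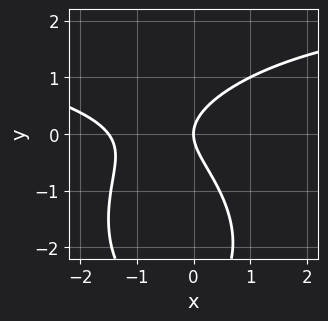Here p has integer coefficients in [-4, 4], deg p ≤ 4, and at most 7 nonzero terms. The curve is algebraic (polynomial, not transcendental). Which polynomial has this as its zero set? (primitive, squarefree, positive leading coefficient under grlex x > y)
x^2*y + y^3 - 2*x^2 + 3*y^2 - 3*x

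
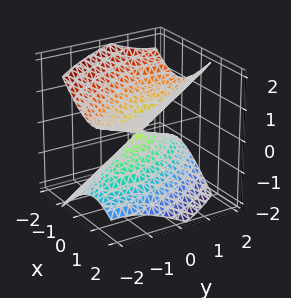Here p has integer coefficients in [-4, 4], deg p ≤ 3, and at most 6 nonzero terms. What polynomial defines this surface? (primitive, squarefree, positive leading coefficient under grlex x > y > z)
1. The picture has 2 separate pieces.
2. The degree is 2 — the shape is more complex than any degree-1 surface.
3. Checking where it meets the axes: one z-axis crossing is at z = 0; it meets the x-axis at x = 0 (among the integer gridlines); it meets the y-axis at y = 0 (among the integer gridlines).
4. Assembling these constraints gives the stated polynomial.

2*x^2 + 2*x*y + y^2 - 2*z^2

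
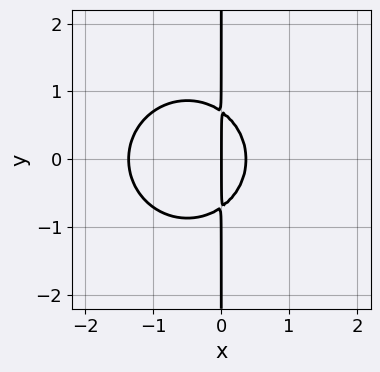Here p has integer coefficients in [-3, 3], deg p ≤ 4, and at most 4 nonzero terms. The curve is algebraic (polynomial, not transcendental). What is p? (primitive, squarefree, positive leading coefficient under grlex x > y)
(a) deg p = 3. No degree-2 curve has this shape.
(b) Symmetries: mirror symmetry y ↦ −y ⇒ only even powers of y.
(c) Reading off the gridlines: it meets the x-axis at x = 0 (among the integer gridlines); the visible y-axis segment lies entirely on the curve.
(d) These observations pin down the coefficients.

2*x^3 + 2*x*y^2 + 2*x^2 - x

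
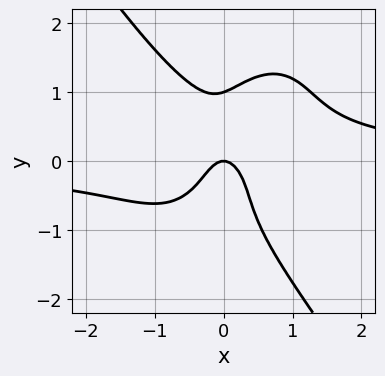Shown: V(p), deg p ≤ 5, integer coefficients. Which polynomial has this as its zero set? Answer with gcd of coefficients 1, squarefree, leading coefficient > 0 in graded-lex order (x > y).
3*x^3*y + y^4 - x*y^2 - 3*x^2 - y

Degree: the shape is more complex than any degree-3 curve, so deg p = 4.
Reading off the gridlines: one x-axis crossing is at x = 0; among the integer gridlines, it crosses the y-axis at y ∈ {0, 1}.
Together with the visible shape, these determine p as stated.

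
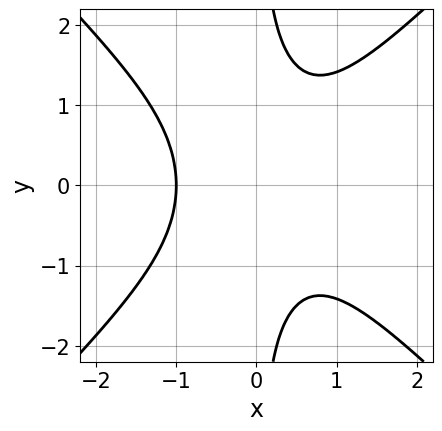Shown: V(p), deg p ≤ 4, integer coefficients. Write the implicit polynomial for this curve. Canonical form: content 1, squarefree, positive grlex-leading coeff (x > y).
(a) deg p = 3. No degree-2 curve has this shape.
(b) Symmetries: mirror symmetry y ↦ −y ⇒ only even powers of y.
(c) Reading off the gridlines: it crosses the x-axis at the gridline x = -1; it misses every integer gridline on the y-axis.
(d) These observations pin down the coefficients.

x^3 - x*y^2 + 1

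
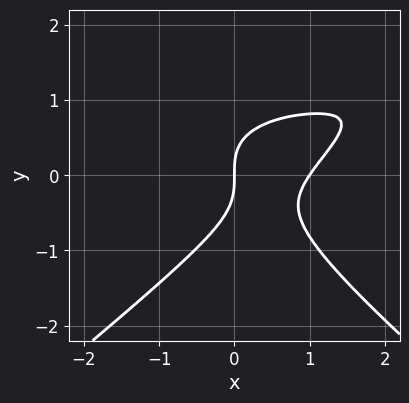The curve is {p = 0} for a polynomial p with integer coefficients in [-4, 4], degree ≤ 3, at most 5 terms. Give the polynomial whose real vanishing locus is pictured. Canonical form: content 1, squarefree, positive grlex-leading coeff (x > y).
2*x^2*y - 3*y^3 - 3*x^2 + 3*x

The degree is 3 — the shape is more complex than any degree-2 curve.
From the visible intercepts: one y-axis crossing is at y = 0; among the integer gridlines, it crosses the x-axis at x ∈ {0, 1}.
Solving for integer coefficients yields p as stated.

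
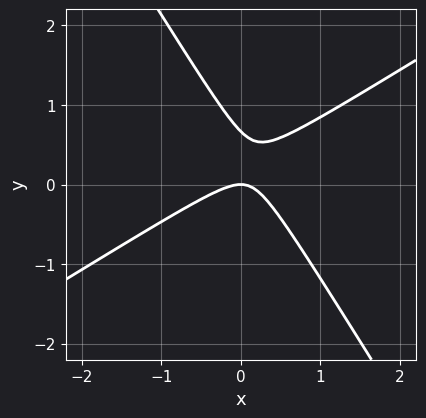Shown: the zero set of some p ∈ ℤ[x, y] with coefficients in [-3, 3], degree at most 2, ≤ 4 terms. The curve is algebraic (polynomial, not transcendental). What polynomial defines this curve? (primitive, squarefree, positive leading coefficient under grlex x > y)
deg p = 2. The shape is more complex than any degree-1 curve.
Against the integer gridlines: one x-axis crossing is at x = 0; it crosses the y-axis at the gridline y = 0.
Together with the visible shape, these determine p as stated.

3*x^2 - 3*x*y - 3*y^2 + 2*y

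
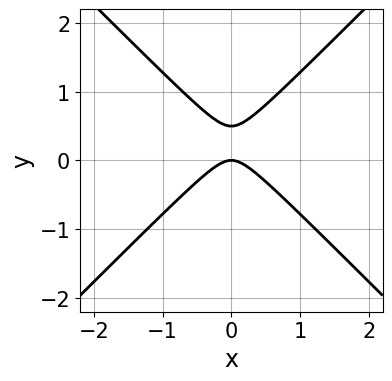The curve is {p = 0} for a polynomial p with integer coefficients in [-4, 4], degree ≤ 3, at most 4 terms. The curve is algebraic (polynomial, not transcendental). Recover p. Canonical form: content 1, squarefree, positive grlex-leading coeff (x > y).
2*x^2 - 2*y^2 + y

(a) The degree is 2 — a generic line meets the curve in up to 2 points.
(b) Symmetries: the x ↦ −x reflection is a symmetry, so x appears only in even powers.
(c) From the axis intercepts and sections: one y-axis crossing is at y = 0; it meets the x-axis at x = 0 (among the integer gridlines).
(d) Putting this together gives p.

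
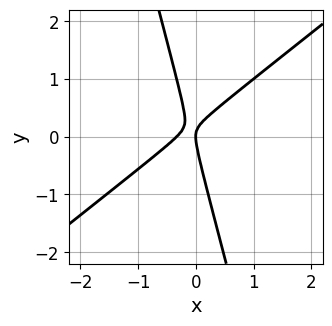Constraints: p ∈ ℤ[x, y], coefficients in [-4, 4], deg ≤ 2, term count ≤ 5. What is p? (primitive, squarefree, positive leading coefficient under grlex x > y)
First, deg p = 2.
Next, from the axis intercepts and sections: it meets the y-axis at y = 0 (among the integer gridlines); it meets the x-axis at x = 0 (among the integer gridlines).
Finally, solving for integer coefficients yields p as stated.

3*x^2 - 3*x*y - y^2 + x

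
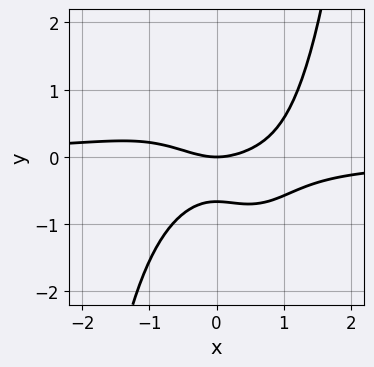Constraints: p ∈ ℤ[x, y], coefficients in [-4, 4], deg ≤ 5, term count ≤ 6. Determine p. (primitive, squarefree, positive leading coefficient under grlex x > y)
deg p = 4. A generic line meets the curve in up to 4 points.
Observable constraints: it meets the x-axis at x = 0 (among the integer gridlines); it crosses the y-axis at the gridline y = 0.
Together with the visible shape, these determine p as stated.

2*x^3*y + x^2 - 3*y^2 - 2*y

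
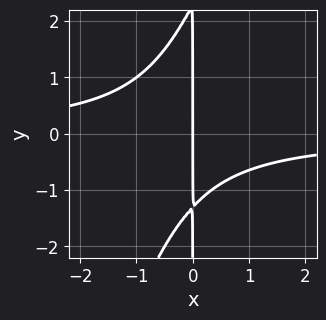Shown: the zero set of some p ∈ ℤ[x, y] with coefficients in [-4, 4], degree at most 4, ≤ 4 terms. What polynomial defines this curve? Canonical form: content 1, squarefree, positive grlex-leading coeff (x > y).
3*x^2*y - x*y^2 + x*y + 3*x

1. The degree is 3 — a generic line meets the curve in up to 3 points.
2. Reading off the gridlines: it crosses the x-axis at the gridline x = 0; the visible y-axis segment lies entirely on the curve.
3. Putting this together gives p.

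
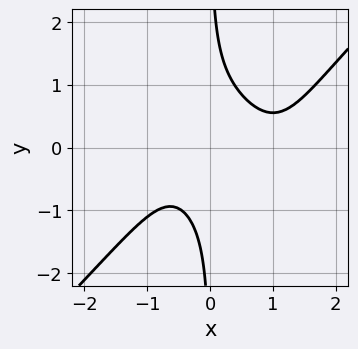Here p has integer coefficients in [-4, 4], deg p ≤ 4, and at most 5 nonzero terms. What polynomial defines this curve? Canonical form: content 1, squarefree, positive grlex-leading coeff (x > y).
2*x^4 - 2*x*y^3 - 2*x^3 - 3*x*y + 2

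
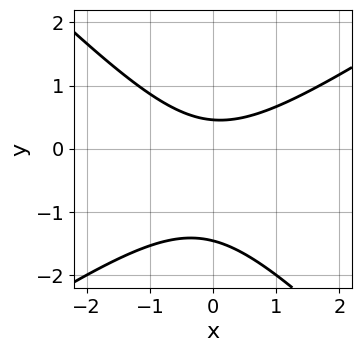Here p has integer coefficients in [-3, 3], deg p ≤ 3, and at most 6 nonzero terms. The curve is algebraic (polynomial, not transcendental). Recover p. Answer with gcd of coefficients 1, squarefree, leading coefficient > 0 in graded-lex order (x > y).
1. The degree is 2 — the shape is more complex than any degree-1 curve.
2. Observable constraints: the curve avoids every integer x-axis point in the box.
3. Putting this together gives p.

2*x^2 - x*y - 3*y^2 - 3*y + 2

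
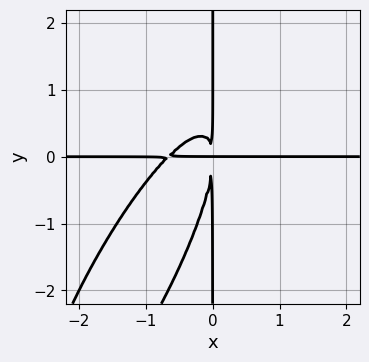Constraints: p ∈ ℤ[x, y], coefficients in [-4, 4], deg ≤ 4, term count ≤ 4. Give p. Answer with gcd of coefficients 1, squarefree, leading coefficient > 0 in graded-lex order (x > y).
3*x^3*y - 3*x^2*y^2 + x*y^3 + 2*x^2*y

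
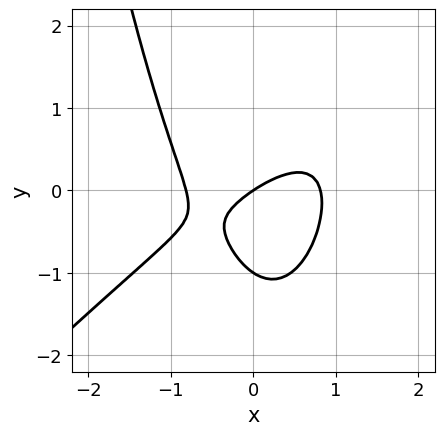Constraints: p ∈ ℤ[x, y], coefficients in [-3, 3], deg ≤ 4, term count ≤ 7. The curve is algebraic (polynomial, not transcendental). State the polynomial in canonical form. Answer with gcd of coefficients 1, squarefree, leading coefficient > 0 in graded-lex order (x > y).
First, deg p = 3.
Then, from the visible intercepts: it meets the x-axis at x = 0 (among the integer gridlines); the y-axis gridline crossings are at y ∈ {-1, 0}.
Finally, the integer polynomial consistent with all of this is the stated p.

3*x^3 - 3*x^2*y + 3*y^2 - 2*x + 3*y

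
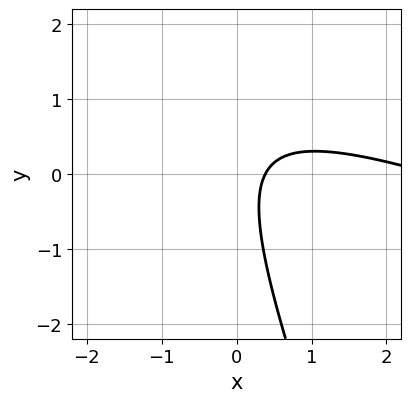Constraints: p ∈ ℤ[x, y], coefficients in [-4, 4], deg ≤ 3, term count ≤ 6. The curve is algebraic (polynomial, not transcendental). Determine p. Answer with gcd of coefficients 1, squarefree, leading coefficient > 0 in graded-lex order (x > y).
x^2 + 3*x*y + y^2 - 3*x + 1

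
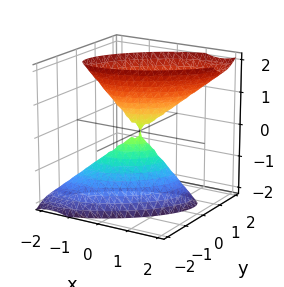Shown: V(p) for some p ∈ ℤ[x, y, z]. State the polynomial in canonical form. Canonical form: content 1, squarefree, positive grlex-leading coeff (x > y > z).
(a) deg p = 2.
(b) Against the integer gridlines: one x-axis crossing is at x = 0; it meets the z-axis at z = 0 (among the integer gridlines); one y-axis crossing is at y = 0.
(c) Fitting integer coefficients to these (and the overall shape) gives p.

2*x^2 - 3*x*y + 3*y^2 - y*z - z^2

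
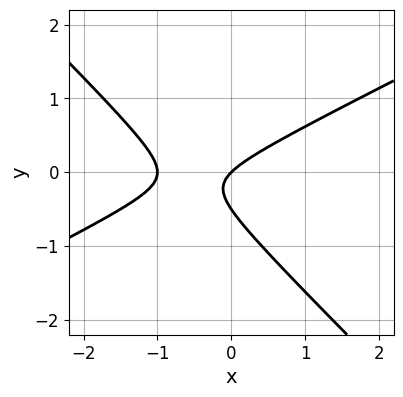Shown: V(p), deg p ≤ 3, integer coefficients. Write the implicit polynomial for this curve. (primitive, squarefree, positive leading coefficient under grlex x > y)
1. The degree is 2 — no degree-1 curve has this shape.
2. Observable constraints: one y-axis crossing is at y = 0; the x-axis gridline crossings are at x ∈ {-1, 0}.
3. Assembling these constraints gives the stated polynomial.

x^2 - x*y - 2*y^2 + x - y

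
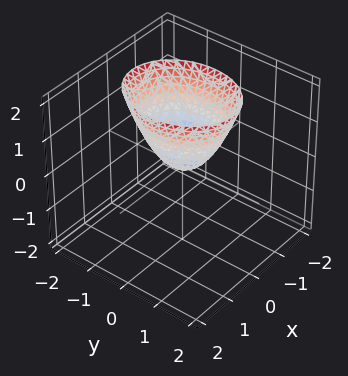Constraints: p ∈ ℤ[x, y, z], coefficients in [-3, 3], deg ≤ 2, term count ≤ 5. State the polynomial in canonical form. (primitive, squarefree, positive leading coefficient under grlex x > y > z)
The degree is 2 — a paraboloid; a quadric.
Symmetries: mirror symmetry x ↦ −x ⇒ only even powers of x; mirror symmetry y ↦ −y ⇒ only even powers of y.
Reading off the gridlines: one y-axis crossing is at y = 0; it crosses the z-axis at the gridline z = 0; it meets the x-axis at x = 0 (among the integer gridlines).
Fitting integer coefficients to these (and the overall shape) gives p.

3*x^2 + 2*y^2 - 2*z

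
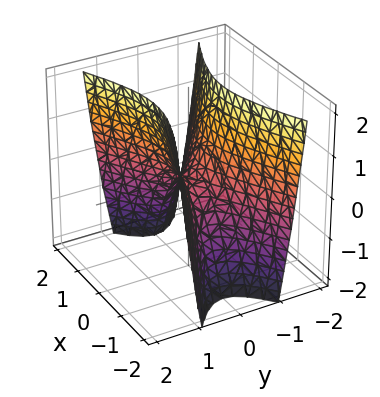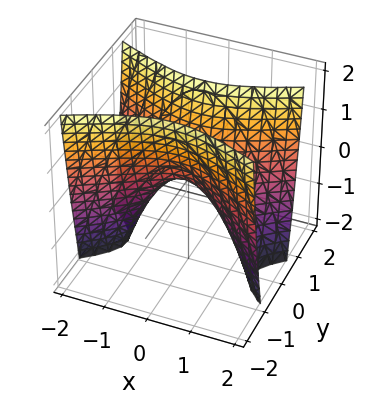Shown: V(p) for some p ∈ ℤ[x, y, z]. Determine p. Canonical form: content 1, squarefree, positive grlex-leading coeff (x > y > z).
x^2 - 3*y^2 + z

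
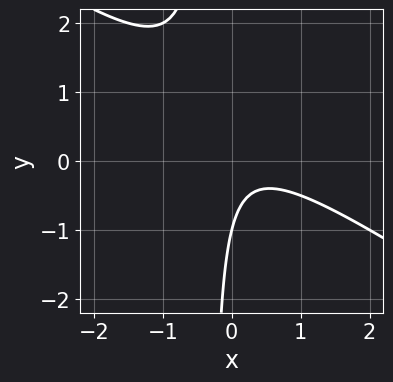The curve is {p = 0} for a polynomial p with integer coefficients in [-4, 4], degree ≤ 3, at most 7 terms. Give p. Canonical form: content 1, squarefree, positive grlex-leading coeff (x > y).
2*x^2 + 3*x*y - x + y + 1

Degree: no degree-1 curve has this shape, so deg p = 2.
Checking where it meets the axes: the curve avoids every integer x-axis point in the box; one y-axis crossing is at y = -1.
These observations pin down the coefficients.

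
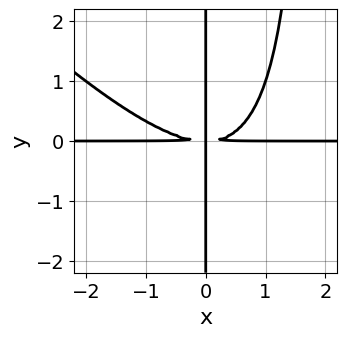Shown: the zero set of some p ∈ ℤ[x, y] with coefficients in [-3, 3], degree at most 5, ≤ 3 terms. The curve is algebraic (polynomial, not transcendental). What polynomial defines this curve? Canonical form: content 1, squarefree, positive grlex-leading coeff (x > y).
x^3*y + x^2*y^2 - 2*x*y^2

First, deg p = 4. No degree-3 curve has this shape.
Next, checking where it meets the axes: the visible x-axis segment lies entirely on the curve; every point of the y-axis in the box is on the curve.
Finally, together with the visible shape, these determine p as stated.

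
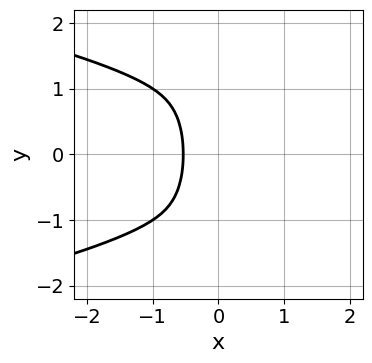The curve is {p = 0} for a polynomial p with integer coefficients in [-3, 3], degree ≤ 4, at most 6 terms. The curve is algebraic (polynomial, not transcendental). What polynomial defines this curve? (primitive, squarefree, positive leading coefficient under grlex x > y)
(a) Degree: a generic line meets the curve in up to 4 points, so deg p = 4.
(b) Symmetries: it's symmetric under y → −y, forcing even powers of y.
(c) Observable constraints: the curve avoids every integer y-axis point in the box.
(d) Putting this together gives p.

3*x^2*y^2 + 3*x^3 + x + 1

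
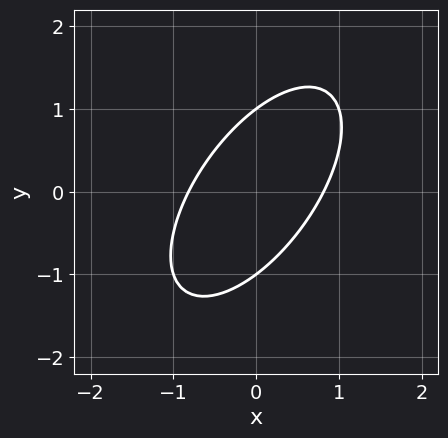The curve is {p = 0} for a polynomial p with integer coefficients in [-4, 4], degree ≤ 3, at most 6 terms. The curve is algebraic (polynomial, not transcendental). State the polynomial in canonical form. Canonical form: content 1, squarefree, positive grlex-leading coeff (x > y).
1. Degree: the shape is more complex than any degree-1 curve, so deg p = 2.
2. Checking where it meets the axes: among the integer gridlines, it crosses the y-axis at y ∈ {-1, 1}.
3. The integer polynomial consistent with all of this is the stated p.

3*x^2 - 3*x*y + 2*y^2 - 2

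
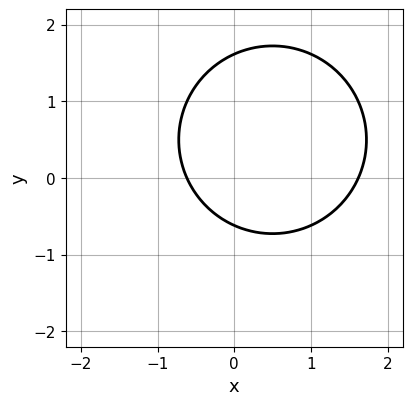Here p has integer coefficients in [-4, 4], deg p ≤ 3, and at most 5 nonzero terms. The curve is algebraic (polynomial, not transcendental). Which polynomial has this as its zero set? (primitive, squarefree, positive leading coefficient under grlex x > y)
x^2 + y^2 - x - y - 1

(a) The degree is 2 — a generic line meets the curve in up to 2 points.
(b) The integer polynomial consistent with all of this is the stated p.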